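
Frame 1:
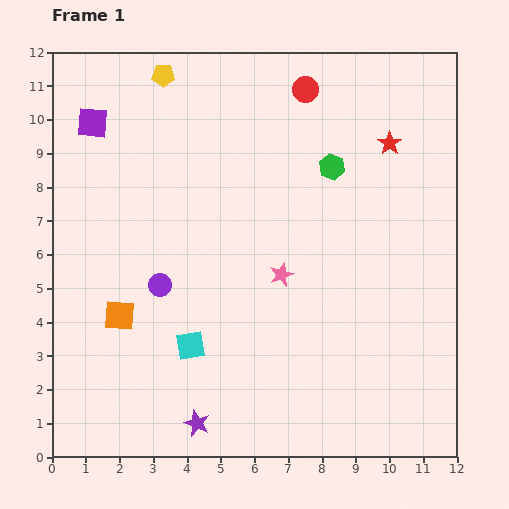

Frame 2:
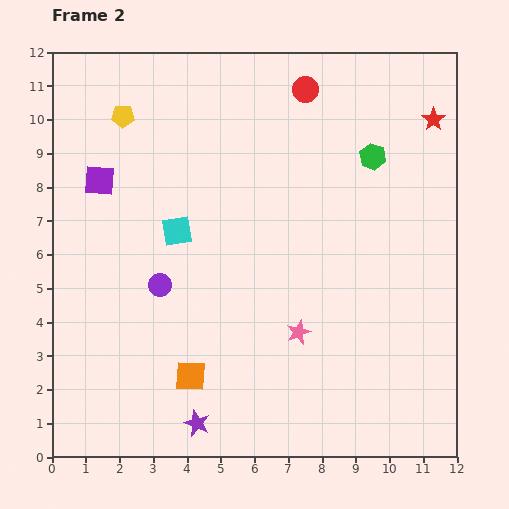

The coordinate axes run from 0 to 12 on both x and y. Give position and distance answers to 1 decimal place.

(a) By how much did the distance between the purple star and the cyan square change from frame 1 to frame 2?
+3.4

Distance in frame 1: 2.3. Distance in frame 2: 5.7.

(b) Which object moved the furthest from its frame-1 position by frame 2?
the cyan square

(moved 3.4; next 2.8)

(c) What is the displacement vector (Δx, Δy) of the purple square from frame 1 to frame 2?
(0.2, -1.7)

The purple square was at (1.2, 9.9) in frame 1 and (1.4, 8.2) in frame 2.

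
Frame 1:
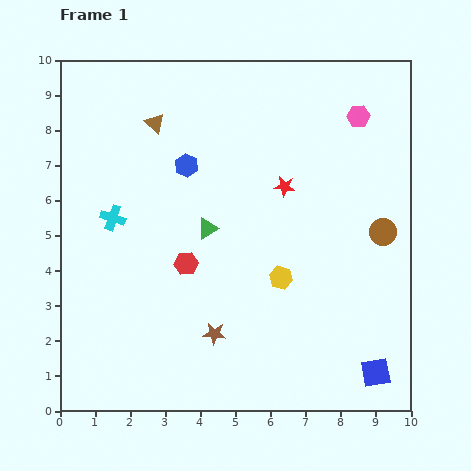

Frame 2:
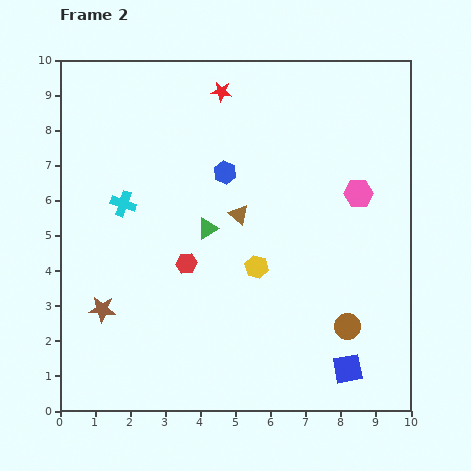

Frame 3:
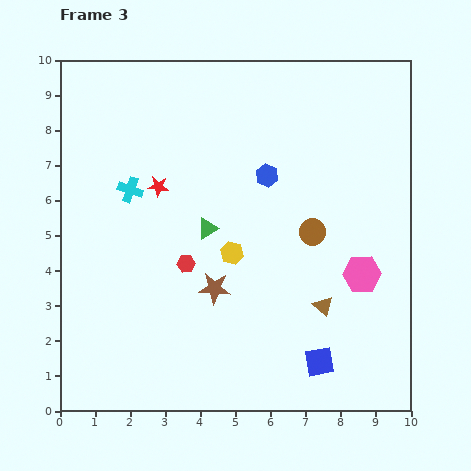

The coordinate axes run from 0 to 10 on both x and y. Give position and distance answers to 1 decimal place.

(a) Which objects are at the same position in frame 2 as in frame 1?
the red hexagon, the green triangle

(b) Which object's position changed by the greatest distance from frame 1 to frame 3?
the brown triangle

(moved 7.1; next 4.5)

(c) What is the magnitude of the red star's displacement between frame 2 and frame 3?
3.2

The red star moved from (4.6, 9.1) to (2.8, 6.4), a distance of √(1.8² + 2.7²) ≈ 3.2.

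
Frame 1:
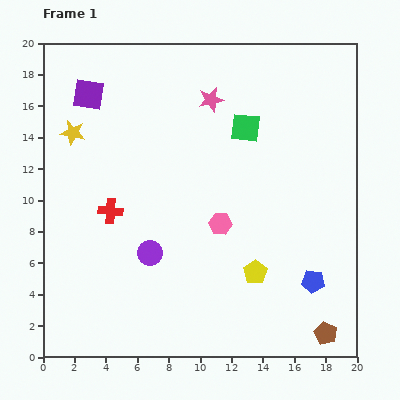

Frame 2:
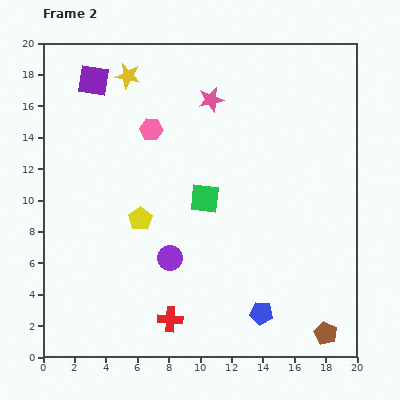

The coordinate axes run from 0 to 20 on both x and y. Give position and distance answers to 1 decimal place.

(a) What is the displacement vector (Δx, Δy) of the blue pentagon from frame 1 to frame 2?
(-3.3, -2.0)

The blue pentagon was at (17.2, 4.8) in frame 1 and (13.9, 2.8) in frame 2.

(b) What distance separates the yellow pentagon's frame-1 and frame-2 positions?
8.1

The yellow pentagon moved from (13.5, 5.4) to (6.2, 8.8), a distance of √(7.3² + 3.4²) ≈ 8.1.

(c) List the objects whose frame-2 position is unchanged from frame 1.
the pink star, the brown pentagon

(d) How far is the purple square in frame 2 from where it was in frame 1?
0.9

The purple square moved from (2.9, 16.7) to (3.2, 17.6), a distance of √(0.3² + 0.9²) ≈ 0.9.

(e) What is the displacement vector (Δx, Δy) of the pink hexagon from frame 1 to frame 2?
(-4.4, 6.0)

The pink hexagon was at (11.3, 8.5) in frame 1 and (6.9, 14.5) in frame 2.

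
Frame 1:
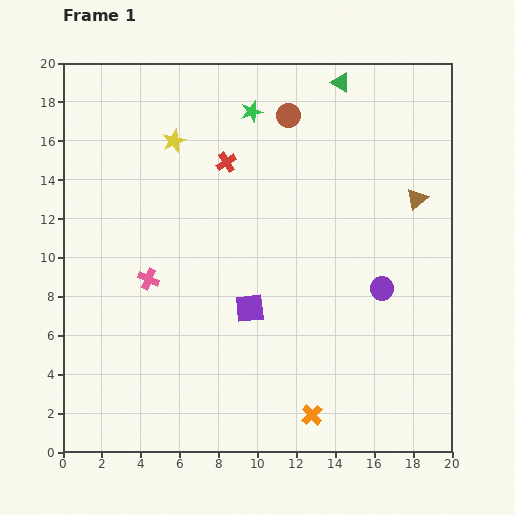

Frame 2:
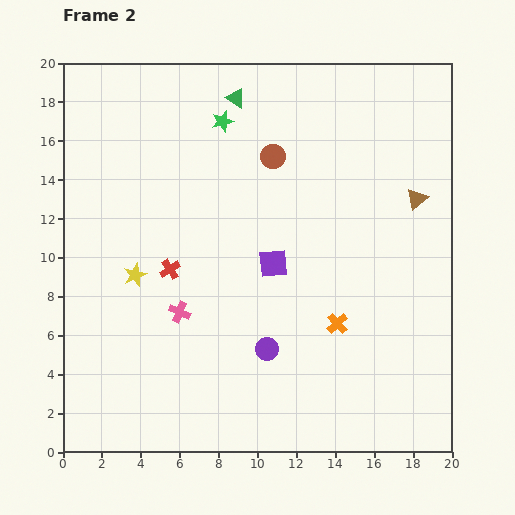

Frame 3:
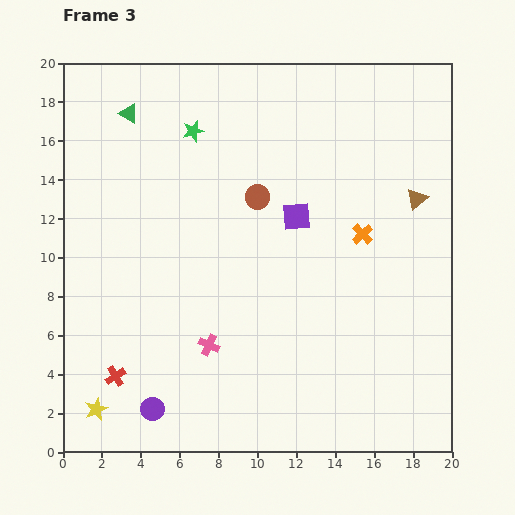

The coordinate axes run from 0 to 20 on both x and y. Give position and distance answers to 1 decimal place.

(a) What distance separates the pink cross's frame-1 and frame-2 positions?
2.3

The pink cross moved from (4.4, 8.9) to (6.0, 7.2), a distance of √(1.6² + 1.7²) ≈ 2.3.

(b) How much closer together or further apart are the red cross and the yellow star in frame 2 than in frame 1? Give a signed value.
-1.1

Distance in frame 1: 2.9. Distance in frame 2: 1.8.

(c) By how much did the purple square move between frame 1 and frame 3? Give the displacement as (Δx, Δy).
(2.4, 4.7)

The purple square was at (9.6, 7.4) in frame 1 and (12.0, 12.1) in frame 3.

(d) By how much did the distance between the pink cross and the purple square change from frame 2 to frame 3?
+2.6

Distance in frame 2: 5.4. Distance in frame 3: 8.0.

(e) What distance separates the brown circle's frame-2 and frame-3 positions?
2.2

The brown circle moved from (10.8, 15.2) to (10.0, 13.1), a distance of √(0.8² + 2.1²) ≈ 2.2.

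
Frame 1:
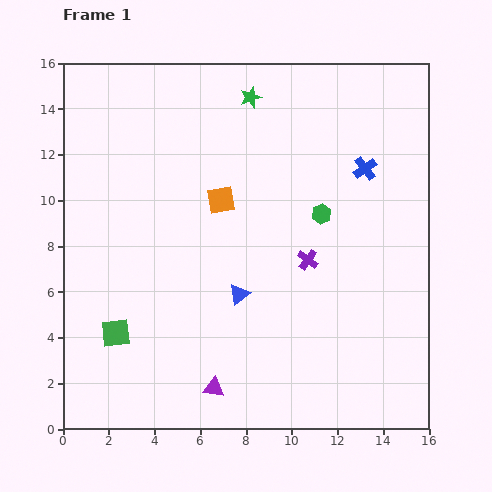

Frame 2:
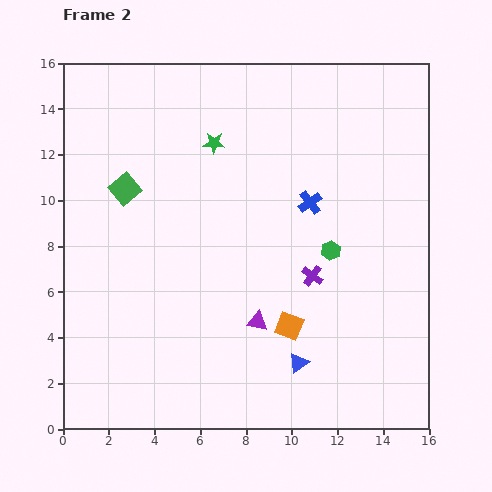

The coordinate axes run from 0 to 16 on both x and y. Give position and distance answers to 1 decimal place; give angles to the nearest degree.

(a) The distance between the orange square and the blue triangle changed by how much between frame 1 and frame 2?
-2.6

Distance in frame 1: 4.2. Distance in frame 2: 1.6.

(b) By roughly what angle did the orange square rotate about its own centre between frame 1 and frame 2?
32° clockwise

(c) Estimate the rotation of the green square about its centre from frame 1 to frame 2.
33° counter-clockwise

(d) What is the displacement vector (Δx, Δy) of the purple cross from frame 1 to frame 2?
(0.2, -0.7)

The purple cross was at (10.7, 7.4) in frame 1 and (10.9, 6.7) in frame 2.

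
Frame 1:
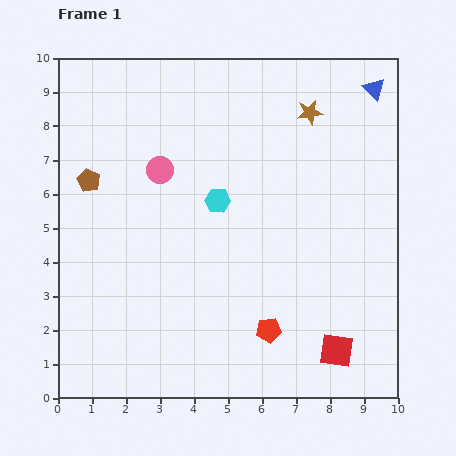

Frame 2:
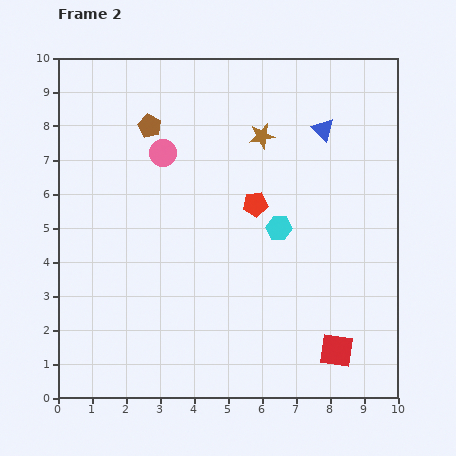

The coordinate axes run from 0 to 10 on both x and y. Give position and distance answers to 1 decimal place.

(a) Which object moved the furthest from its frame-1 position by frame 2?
the red pentagon

(moved 3.7; next 2.4)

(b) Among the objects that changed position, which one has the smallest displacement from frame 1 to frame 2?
the pink circle

(moved 0.5)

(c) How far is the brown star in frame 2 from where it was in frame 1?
1.6

The brown star moved from (7.4, 8.4) to (6.0, 7.7), a distance of √(1.4² + 0.7²) ≈ 1.6.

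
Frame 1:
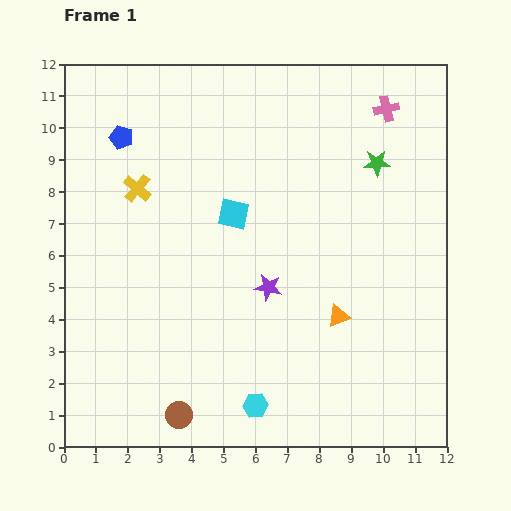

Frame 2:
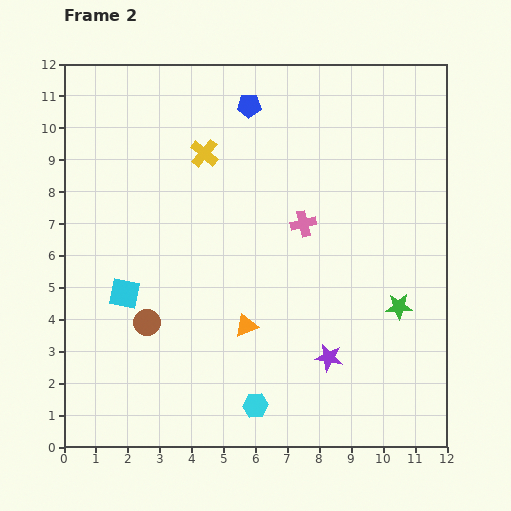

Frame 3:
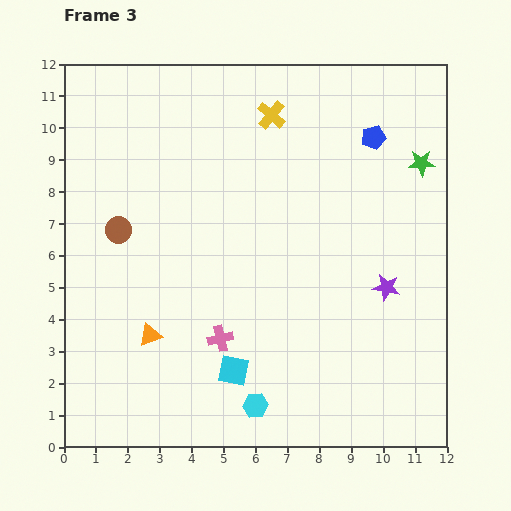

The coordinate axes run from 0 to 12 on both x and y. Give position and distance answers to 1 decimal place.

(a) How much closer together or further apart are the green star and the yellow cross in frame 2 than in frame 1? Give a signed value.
+0.3

Distance in frame 1: 7.5. Distance in frame 2: 7.8.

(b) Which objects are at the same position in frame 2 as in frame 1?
the cyan hexagon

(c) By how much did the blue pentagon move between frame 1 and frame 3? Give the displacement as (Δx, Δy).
(7.9, 0.0)

The blue pentagon was at (1.8, 9.7) in frame 1 and (9.7, 9.7) in frame 3.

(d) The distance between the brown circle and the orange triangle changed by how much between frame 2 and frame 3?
+0.3

Distance in frame 2: 3.1. Distance in frame 3: 3.4.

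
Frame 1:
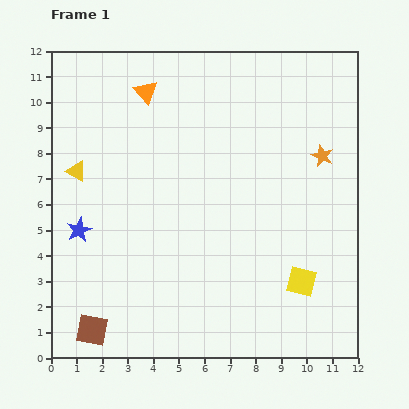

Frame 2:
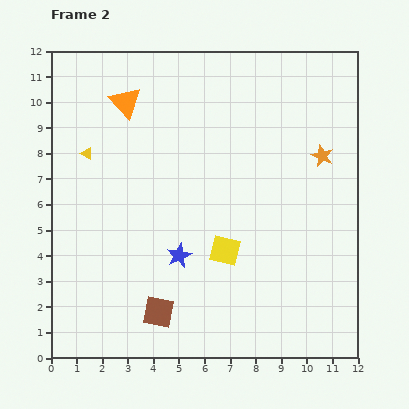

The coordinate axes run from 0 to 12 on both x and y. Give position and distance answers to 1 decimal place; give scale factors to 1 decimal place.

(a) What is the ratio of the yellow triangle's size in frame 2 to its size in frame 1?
0.6×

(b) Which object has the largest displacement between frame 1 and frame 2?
the blue star

(moved 4.0; next 3.2)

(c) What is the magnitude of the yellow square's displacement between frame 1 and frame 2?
3.2

The yellow square moved from (9.8, 3.0) to (6.8, 4.2), a distance of √(3.0² + 1.2²) ≈ 3.2.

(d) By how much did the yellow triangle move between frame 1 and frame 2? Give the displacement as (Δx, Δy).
(0.4, 0.7)

The yellow triangle was at (1.0, 7.3) in frame 1 and (1.4, 8.0) in frame 2.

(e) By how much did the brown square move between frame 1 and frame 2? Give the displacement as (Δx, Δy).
(2.6, 0.7)

The brown square was at (1.6, 1.1) in frame 1 and (4.2, 1.8) in frame 2.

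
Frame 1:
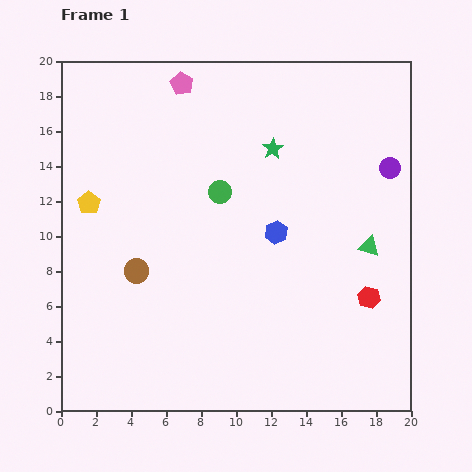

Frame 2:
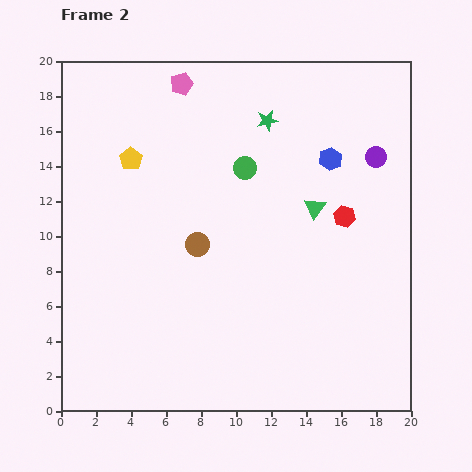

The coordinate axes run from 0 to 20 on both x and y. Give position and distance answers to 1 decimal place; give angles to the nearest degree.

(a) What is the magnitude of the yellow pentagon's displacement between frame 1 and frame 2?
3.5

The yellow pentagon moved from (1.6, 11.9) to (4.0, 14.4), a distance of √(2.4² + 2.5²) ≈ 3.5.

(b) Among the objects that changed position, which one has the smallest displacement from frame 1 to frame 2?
the purple circle

(moved 1.0)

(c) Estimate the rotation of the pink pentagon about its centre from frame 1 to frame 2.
24° clockwise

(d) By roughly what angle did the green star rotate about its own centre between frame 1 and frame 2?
20° clockwise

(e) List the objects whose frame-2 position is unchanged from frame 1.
the pink pentagon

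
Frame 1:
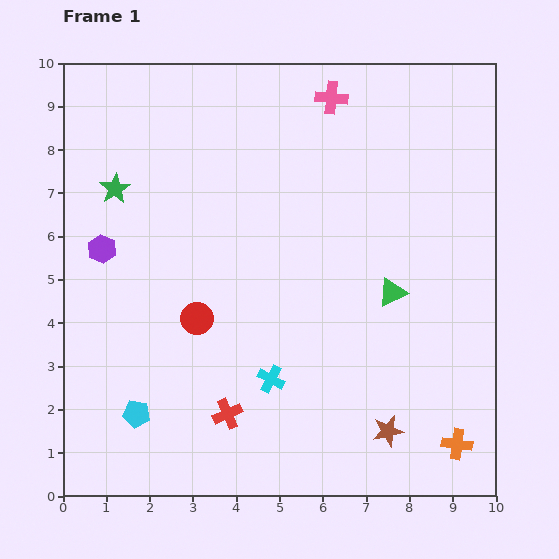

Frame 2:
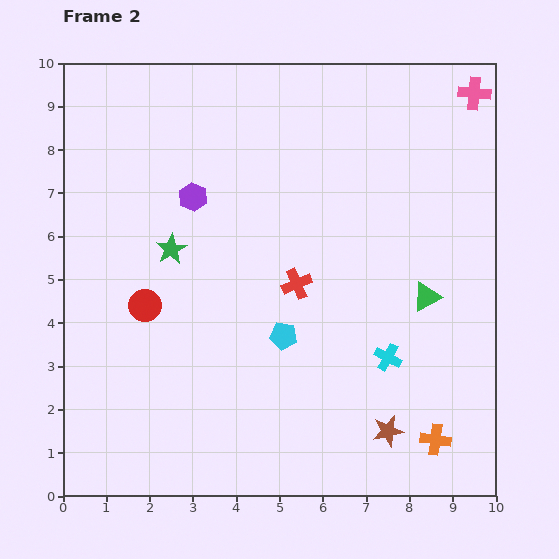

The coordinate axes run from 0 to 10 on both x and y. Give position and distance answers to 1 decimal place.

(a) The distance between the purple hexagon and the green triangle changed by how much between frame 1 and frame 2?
-0.9

Distance in frame 1: 6.8. Distance in frame 2: 5.9.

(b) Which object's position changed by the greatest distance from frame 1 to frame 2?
the cyan pentagon

(moved 3.8; next 3.4)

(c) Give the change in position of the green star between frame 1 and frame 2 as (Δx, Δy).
(1.3, -1.4)

The green star was at (1.2, 7.1) in frame 1 and (2.5, 5.7) in frame 2.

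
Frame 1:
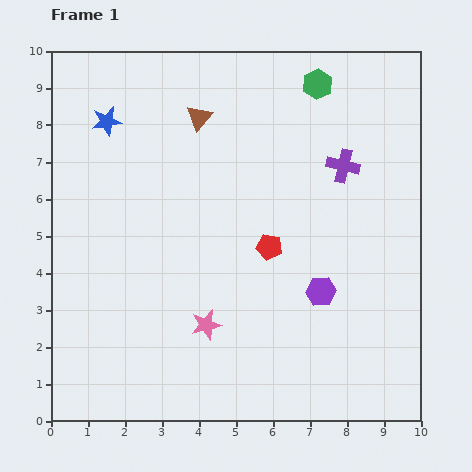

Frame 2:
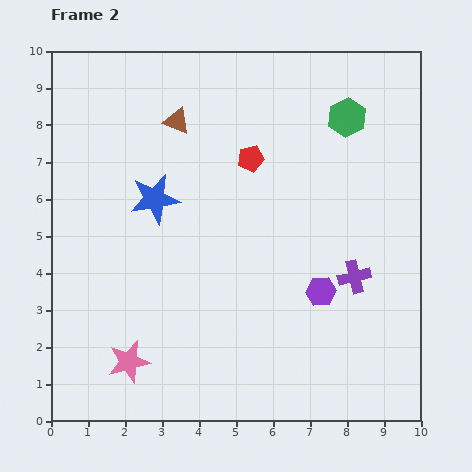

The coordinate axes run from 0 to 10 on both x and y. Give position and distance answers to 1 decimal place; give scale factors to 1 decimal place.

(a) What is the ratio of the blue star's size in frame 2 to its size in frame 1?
1.7×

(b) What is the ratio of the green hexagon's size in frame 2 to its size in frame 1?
1.3×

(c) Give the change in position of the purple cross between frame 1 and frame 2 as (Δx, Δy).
(0.3, -3.0)

The purple cross was at (7.9, 6.9) in frame 1 and (8.2, 3.9) in frame 2.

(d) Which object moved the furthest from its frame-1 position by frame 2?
the purple cross

(moved 3.0; next 2.5)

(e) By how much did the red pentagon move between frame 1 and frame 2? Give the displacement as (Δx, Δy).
(-0.5, 2.4)

The red pentagon was at (5.9, 4.7) in frame 1 and (5.4, 7.1) in frame 2.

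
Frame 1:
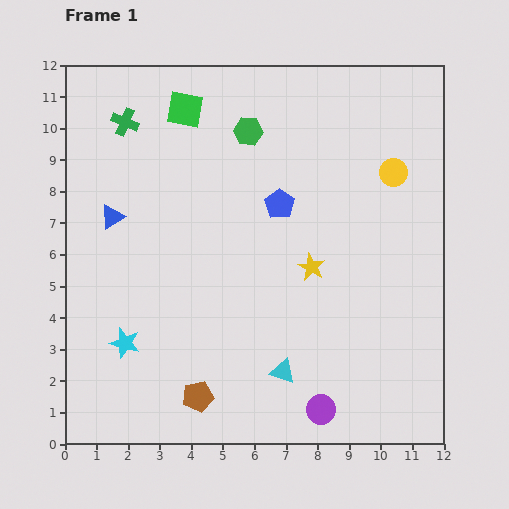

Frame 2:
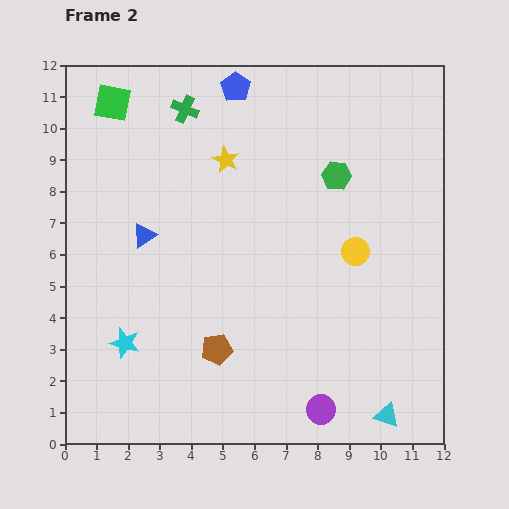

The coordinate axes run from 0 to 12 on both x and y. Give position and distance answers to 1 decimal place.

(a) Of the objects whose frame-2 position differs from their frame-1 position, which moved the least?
the blue triangle

(moved 1.2)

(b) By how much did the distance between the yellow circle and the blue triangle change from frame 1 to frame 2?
-2.3

Distance in frame 1: 9.0. Distance in frame 2: 6.7.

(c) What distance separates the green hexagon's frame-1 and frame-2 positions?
3.1

The green hexagon moved from (5.8, 9.9) to (8.6, 8.5), a distance of √(2.8² + 1.4²) ≈ 3.1.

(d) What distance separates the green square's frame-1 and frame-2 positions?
2.3

The green square moved from (3.8, 10.6) to (1.5, 10.8), a distance of √(2.3² + 0.2²) ≈ 2.3.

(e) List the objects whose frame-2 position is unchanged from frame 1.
the purple circle, the cyan star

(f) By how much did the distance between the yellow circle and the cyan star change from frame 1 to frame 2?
-2.2

Distance in frame 1: 10.1. Distance in frame 2: 7.9.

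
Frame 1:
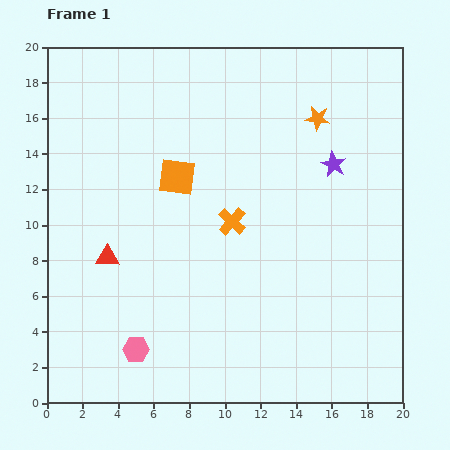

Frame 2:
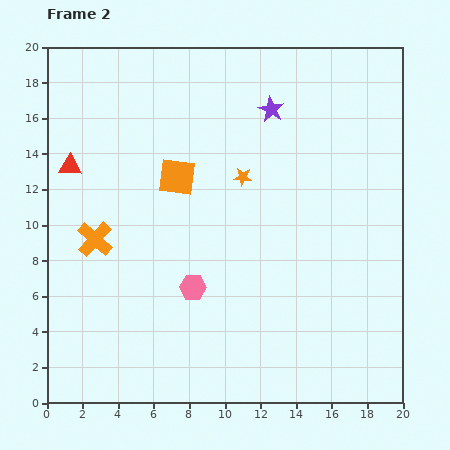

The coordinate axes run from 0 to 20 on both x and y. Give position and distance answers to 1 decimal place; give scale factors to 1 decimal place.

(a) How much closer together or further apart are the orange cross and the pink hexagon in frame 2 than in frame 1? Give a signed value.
-2.9

Distance in frame 1: 9.0. Distance in frame 2: 6.1.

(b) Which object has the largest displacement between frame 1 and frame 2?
the orange cross

(moved 7.8; next 5.5)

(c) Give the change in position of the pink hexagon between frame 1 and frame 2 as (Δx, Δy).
(3.2, 3.5)

The pink hexagon was at (5.0, 3.0) in frame 1 and (8.2, 6.5) in frame 2.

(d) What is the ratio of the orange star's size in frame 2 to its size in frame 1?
0.8×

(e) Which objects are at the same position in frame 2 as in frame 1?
the orange square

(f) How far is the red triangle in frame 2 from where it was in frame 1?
5.5

The red triangle moved from (3.4, 8.2) to (1.3, 13.3), a distance of √(2.1² + 5.1²) ≈ 5.5.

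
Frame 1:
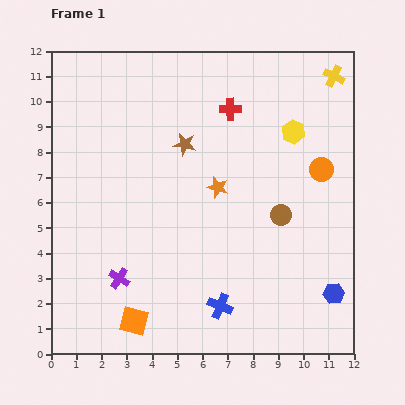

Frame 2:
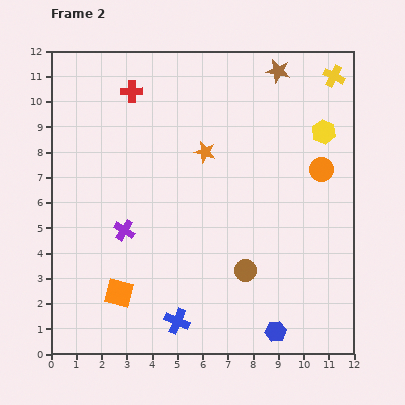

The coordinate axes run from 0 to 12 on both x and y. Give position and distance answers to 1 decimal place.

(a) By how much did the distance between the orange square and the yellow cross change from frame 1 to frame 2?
-0.4

Distance in frame 1: 12.5. Distance in frame 2: 12.1.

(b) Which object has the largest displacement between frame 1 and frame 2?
the brown star

(moved 4.7; next 4.0)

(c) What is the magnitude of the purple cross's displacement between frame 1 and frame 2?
1.9

The purple cross moved from (2.7, 3.0) to (2.9, 4.9), a distance of √(0.2² + 1.9²) ≈ 1.9.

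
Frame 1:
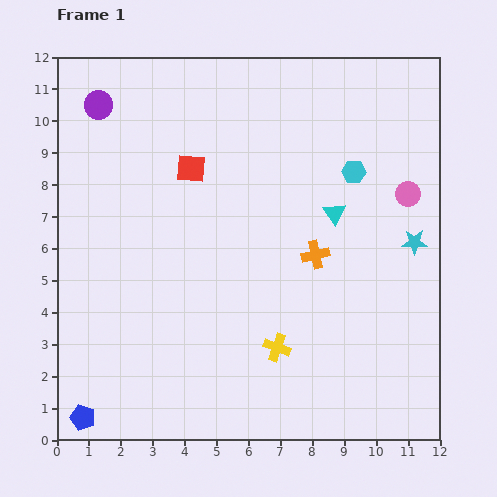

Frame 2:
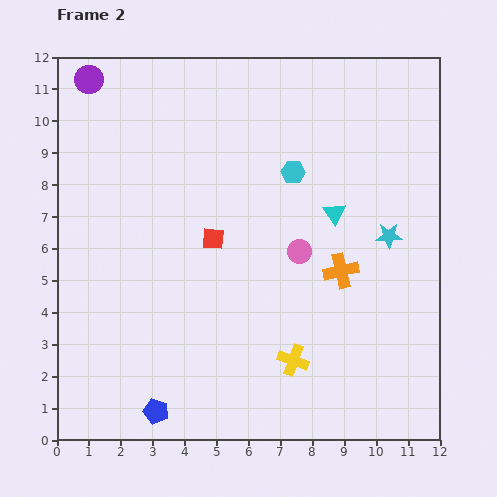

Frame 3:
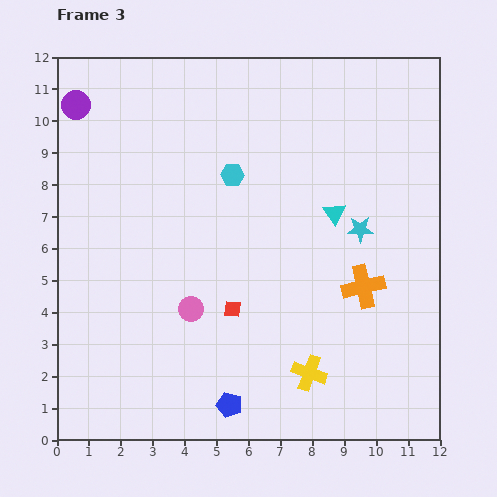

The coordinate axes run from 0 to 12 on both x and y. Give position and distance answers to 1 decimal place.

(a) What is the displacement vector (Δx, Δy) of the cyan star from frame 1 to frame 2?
(-0.8, 0.2)

The cyan star was at (11.2, 6.2) in frame 1 and (10.4, 6.4) in frame 2.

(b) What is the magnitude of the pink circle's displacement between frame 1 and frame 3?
7.7

The pink circle moved from (11.0, 7.7) to (4.2, 4.1), a distance of √(6.8² + 3.6²) ≈ 7.7.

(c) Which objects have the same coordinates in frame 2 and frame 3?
the cyan triangle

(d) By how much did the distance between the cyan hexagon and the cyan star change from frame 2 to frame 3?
+0.7

Distance in frame 2: 3.6. Distance in frame 3: 4.3.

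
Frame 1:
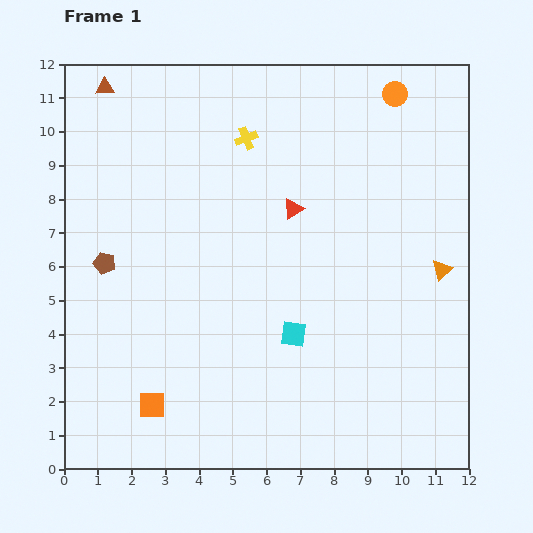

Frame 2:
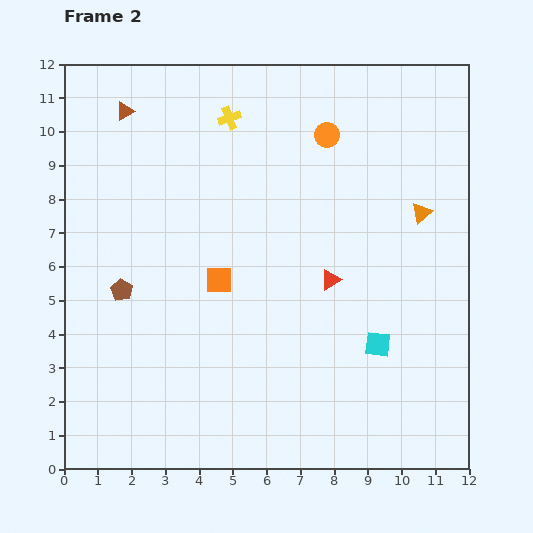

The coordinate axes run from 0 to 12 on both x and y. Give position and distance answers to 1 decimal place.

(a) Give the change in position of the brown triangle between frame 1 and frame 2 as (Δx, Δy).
(0.6, -0.7)

The brown triangle was at (1.2, 11.3) in frame 1 and (1.8, 10.6) in frame 2.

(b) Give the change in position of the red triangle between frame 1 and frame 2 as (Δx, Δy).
(1.1, -2.1)

The red triangle was at (6.8, 7.7) in frame 1 and (7.9, 5.6) in frame 2.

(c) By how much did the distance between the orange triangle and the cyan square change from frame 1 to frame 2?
-0.7

Distance in frame 1: 4.8. Distance in frame 2: 4.1.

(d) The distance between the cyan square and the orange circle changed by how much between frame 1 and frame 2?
-1.3

Distance in frame 1: 7.7. Distance in frame 2: 6.4.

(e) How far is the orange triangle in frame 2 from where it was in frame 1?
1.8

The orange triangle moved from (11.2, 5.9) to (10.6, 7.6), a distance of √(0.6² + 1.7²) ≈ 1.8.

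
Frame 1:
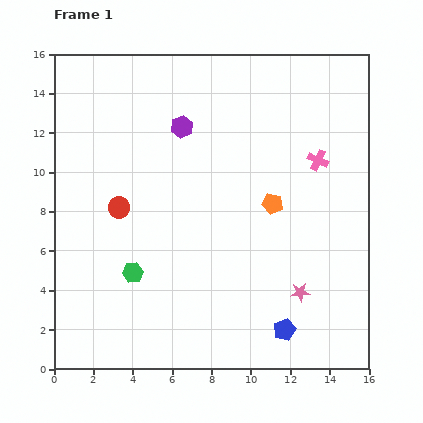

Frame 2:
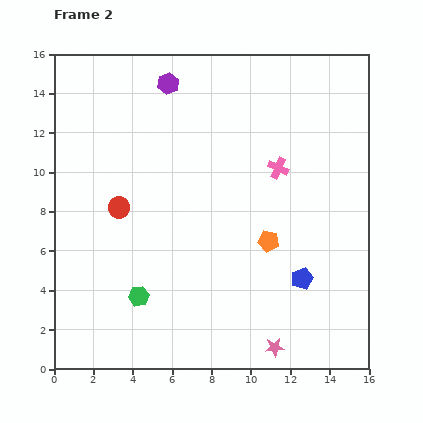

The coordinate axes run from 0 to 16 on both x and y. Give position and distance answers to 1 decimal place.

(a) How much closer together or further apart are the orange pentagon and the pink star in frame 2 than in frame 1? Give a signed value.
+0.7

Distance in frame 1: 4.7. Distance in frame 2: 5.4.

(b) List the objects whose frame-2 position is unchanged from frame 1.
the red circle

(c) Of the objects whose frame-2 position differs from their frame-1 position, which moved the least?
the green hexagon

(moved 1.2)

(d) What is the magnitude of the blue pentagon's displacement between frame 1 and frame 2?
2.8

The blue pentagon moved from (11.7, 2.0) to (12.6, 4.6), a distance of √(0.9² + 2.6²) ≈ 2.8.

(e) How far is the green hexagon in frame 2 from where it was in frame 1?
1.2

The green hexagon moved from (4.0, 4.9) to (4.3, 3.7), a distance of √(0.3² + 1.2²) ≈ 1.2.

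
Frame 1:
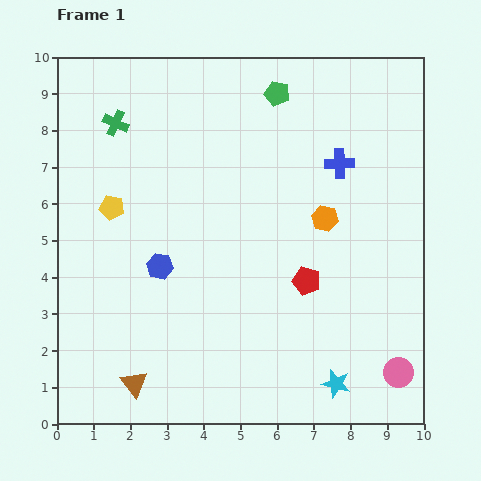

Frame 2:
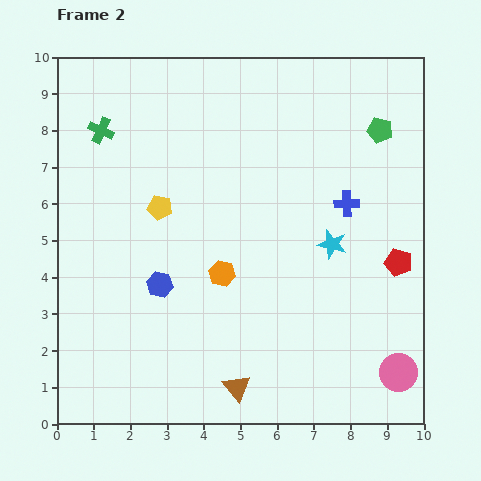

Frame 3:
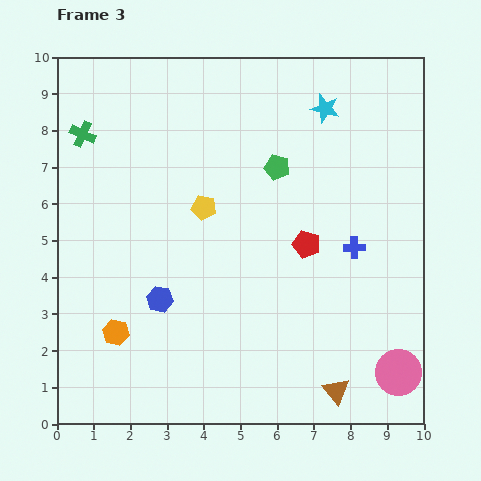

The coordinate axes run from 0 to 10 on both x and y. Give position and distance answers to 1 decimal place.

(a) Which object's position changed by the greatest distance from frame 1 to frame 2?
the cyan star

(moved 3.8; next 3.2)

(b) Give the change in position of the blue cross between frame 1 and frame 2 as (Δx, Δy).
(0.2, -1.1)

The blue cross was at (7.7, 7.1) in frame 1 and (7.9, 6.0) in frame 2.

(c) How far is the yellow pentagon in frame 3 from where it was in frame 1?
2.5

The yellow pentagon moved from (1.5, 5.9) to (4.0, 5.9), a distance of √(2.5² + 0.0²) ≈ 2.5.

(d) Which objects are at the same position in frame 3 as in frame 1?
the pink circle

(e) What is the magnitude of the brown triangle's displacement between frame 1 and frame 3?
5.5

The brown triangle moved from (2.1, 1.1) to (7.6, 0.9), a distance of √(5.5² + 0.2²) ≈ 5.5.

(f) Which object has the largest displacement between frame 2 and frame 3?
the cyan star

(moved 3.7; next 3.3)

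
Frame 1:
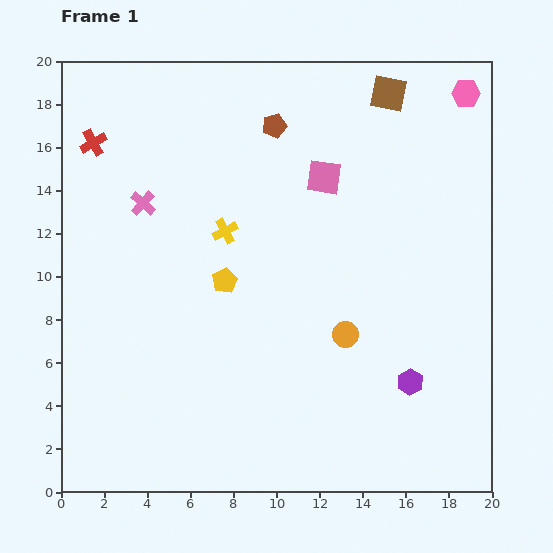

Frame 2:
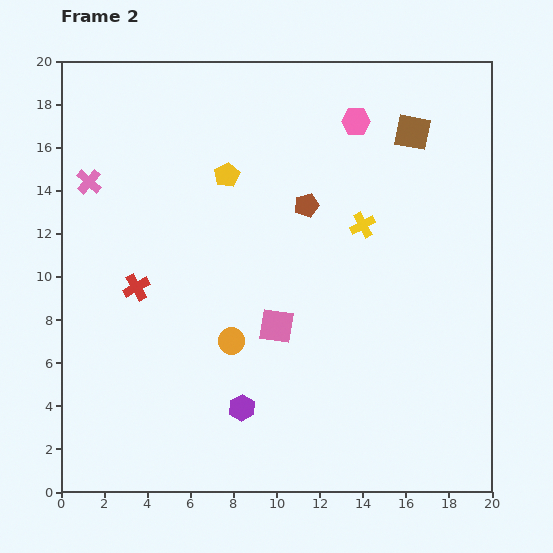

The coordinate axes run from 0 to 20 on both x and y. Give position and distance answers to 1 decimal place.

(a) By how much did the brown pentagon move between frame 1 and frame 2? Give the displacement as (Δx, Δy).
(1.5, -3.7)

The brown pentagon was at (9.9, 17.0) in frame 1 and (11.4, 13.3) in frame 2.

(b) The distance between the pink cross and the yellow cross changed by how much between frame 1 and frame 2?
+8.9

Distance in frame 1: 4.0. Distance in frame 2: 12.9.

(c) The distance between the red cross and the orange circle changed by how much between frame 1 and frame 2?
-9.6

Distance in frame 1: 14.7. Distance in frame 2: 5.1.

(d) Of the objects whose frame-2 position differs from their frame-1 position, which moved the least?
the brown square

(moved 2.1)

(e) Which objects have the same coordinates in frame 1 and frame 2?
none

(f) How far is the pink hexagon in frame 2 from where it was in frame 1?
5.3

The pink hexagon moved from (18.8, 18.5) to (13.7, 17.2), a distance of √(5.1² + 1.3²) ≈ 5.3.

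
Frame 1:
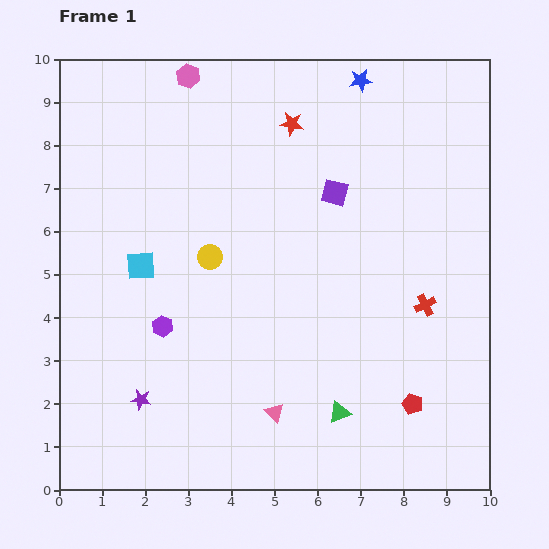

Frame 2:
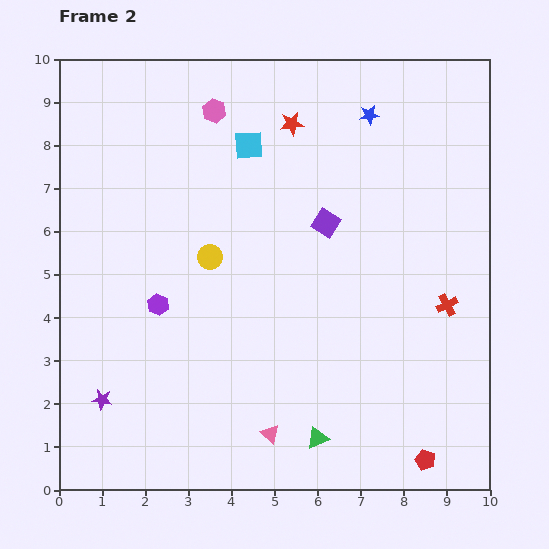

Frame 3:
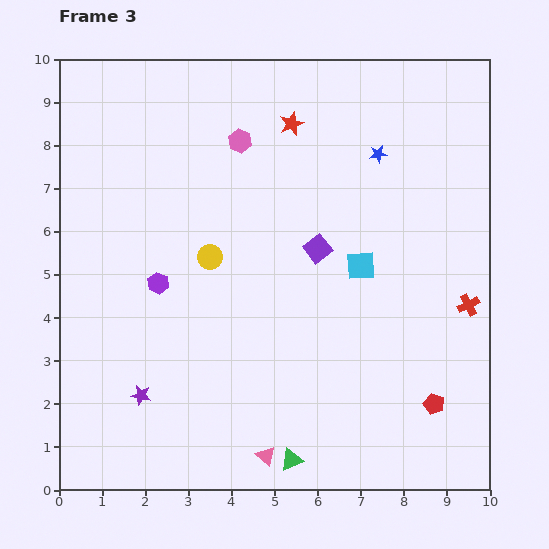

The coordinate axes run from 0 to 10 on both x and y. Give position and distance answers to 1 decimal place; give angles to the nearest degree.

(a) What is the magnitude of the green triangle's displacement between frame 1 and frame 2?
0.8

The green triangle moved from (6.5, 1.8) to (6.0, 1.2), a distance of √(0.5² + 0.6²) ≈ 0.8.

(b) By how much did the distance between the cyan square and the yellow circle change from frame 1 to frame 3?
+1.9

Distance in frame 1: 1.6. Distance in frame 3: 3.5.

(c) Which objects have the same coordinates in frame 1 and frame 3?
the yellow circle, the red star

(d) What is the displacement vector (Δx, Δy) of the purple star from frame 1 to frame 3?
(0.0, 0.1)

The purple star was at (1.9, 2.1) in frame 1 and (1.9, 2.2) in frame 3.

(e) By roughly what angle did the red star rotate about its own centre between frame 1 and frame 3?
31° counter-clockwise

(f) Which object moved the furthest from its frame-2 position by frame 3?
the cyan square

(moved 3.8; next 1.3)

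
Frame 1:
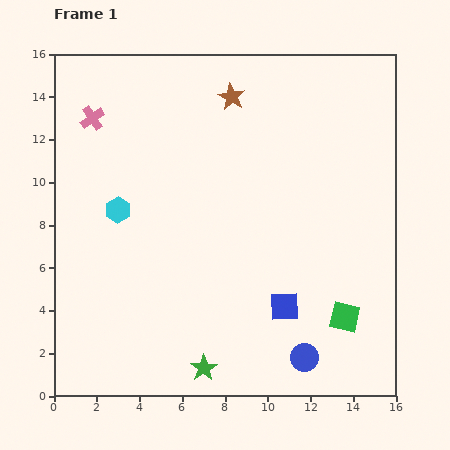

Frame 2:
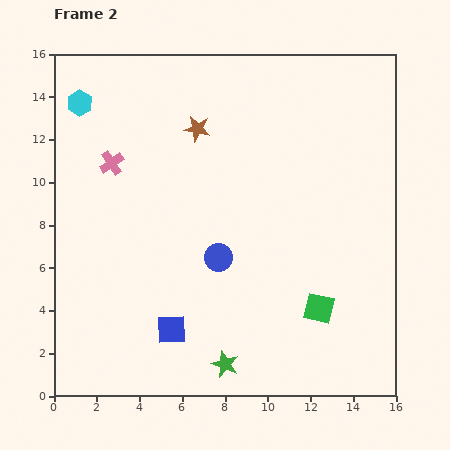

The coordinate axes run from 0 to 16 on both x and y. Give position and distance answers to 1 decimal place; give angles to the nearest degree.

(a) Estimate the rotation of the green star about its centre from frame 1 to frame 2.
16° counter-clockwise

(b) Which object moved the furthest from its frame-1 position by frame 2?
the blue circle

(moved 6.2; next 5.4)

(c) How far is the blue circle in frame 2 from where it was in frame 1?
6.2

The blue circle moved from (11.7, 1.8) to (7.7, 6.5), a distance of √(4.0² + 4.7²) ≈ 6.2.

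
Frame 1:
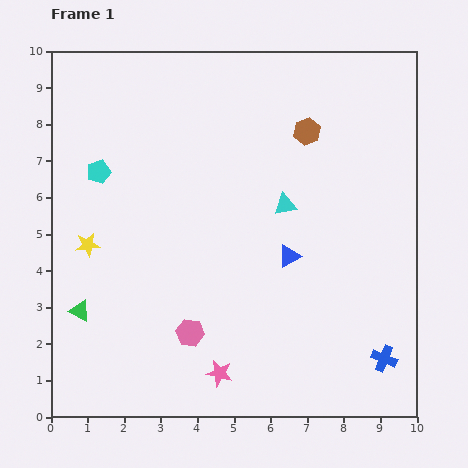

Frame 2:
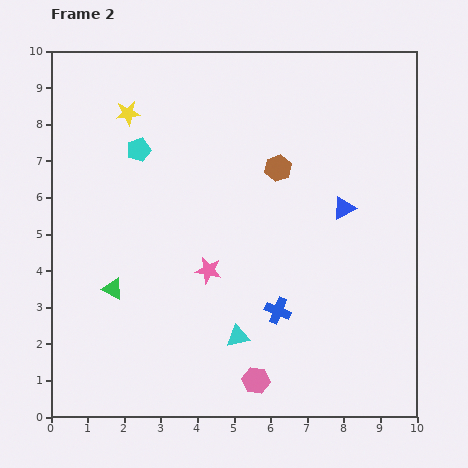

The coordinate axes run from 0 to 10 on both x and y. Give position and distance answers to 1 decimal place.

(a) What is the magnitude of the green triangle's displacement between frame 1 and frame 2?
1.1

The green triangle moved from (0.8, 2.9) to (1.7, 3.5), a distance of √(0.9² + 0.6²) ≈ 1.1.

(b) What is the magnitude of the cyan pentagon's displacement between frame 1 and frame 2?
1.3

The cyan pentagon moved from (1.3, 6.7) to (2.4, 7.3), a distance of √(1.1² + 0.6²) ≈ 1.3.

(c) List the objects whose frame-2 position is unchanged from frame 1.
none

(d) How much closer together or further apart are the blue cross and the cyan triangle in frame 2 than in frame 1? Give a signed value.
-3.7

Distance in frame 1: 5.0. Distance in frame 2: 1.3.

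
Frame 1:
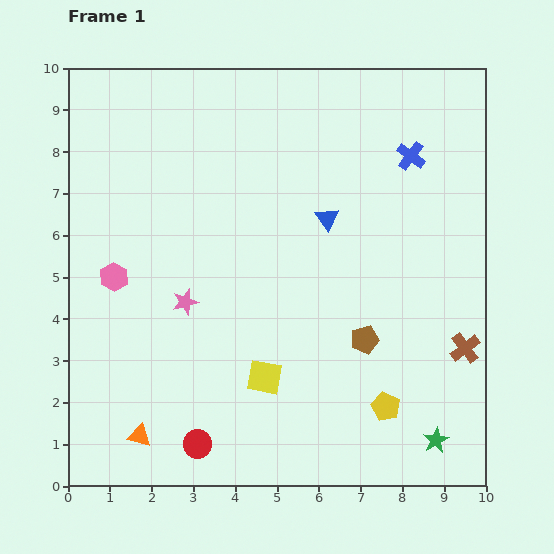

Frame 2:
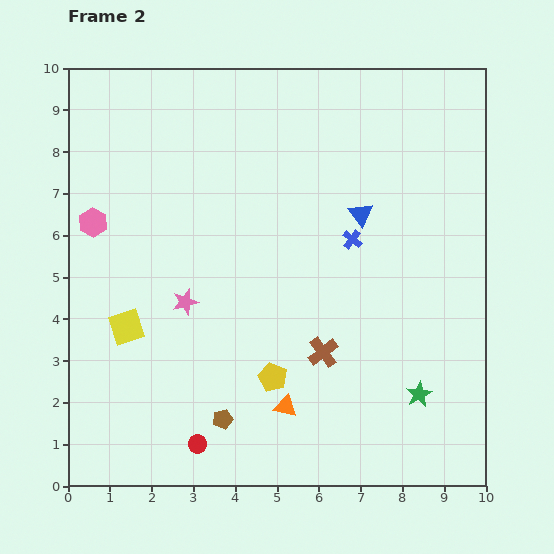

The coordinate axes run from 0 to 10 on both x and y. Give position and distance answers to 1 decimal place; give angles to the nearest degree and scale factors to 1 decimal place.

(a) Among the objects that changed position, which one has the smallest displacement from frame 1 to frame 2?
the blue triangle

(moved 0.8)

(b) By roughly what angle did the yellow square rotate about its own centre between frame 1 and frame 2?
28° counter-clockwise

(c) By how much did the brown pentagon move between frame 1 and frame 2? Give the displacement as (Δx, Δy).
(-3.4, -1.9)

The brown pentagon was at (7.1, 3.5) in frame 1 and (3.7, 1.6) in frame 2.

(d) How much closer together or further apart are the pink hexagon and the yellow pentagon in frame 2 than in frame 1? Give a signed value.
-1.5

Distance in frame 1: 7.2. Distance in frame 2: 5.7.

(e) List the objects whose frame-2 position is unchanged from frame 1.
the red circle, the pink star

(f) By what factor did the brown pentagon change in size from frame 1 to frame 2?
0.7×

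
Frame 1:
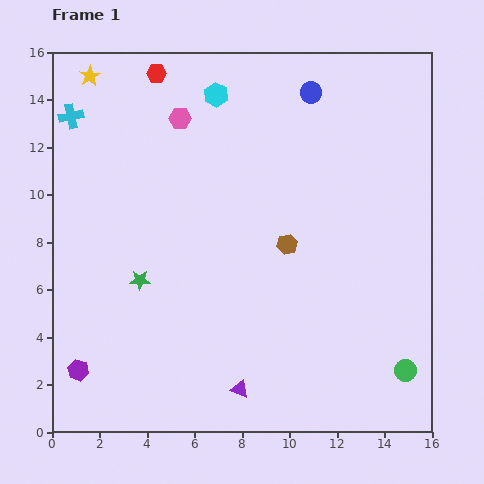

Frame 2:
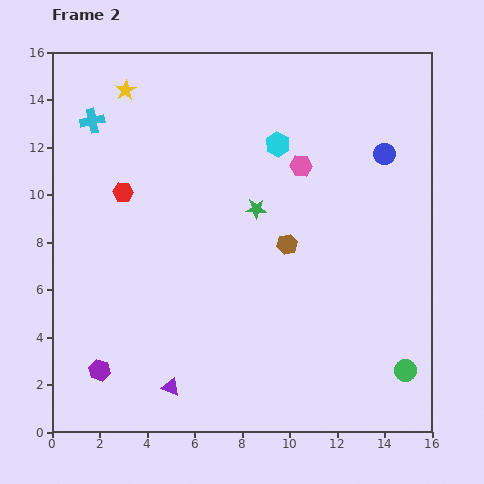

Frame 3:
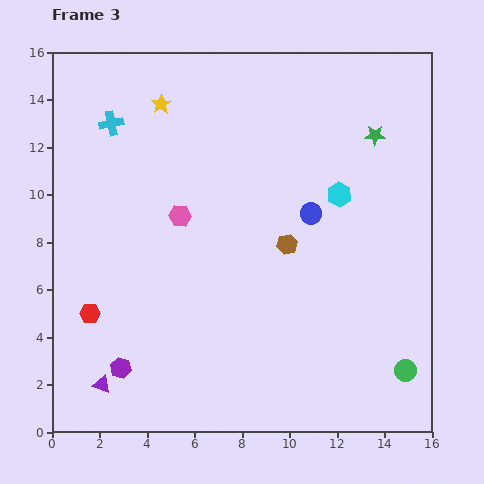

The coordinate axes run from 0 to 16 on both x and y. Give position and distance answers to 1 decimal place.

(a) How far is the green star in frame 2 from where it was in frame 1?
5.7

The green star moved from (3.7, 6.4) to (8.6, 9.4), a distance of √(4.9² + 3.0²) ≈ 5.7.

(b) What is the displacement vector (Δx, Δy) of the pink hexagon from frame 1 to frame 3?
(0.0, -4.1)

The pink hexagon was at (5.4, 13.2) in frame 1 and (5.4, 9.1) in frame 3.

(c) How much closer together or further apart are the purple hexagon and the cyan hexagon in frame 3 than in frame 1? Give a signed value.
-1.3

Distance in frame 1: 13.0. Distance in frame 3: 11.7.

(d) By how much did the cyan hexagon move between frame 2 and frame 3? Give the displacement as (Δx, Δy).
(2.6, -2.1)

The cyan hexagon was at (9.5, 12.1) in frame 2 and (12.1, 10.0) in frame 3.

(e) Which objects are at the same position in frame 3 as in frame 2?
the brown hexagon, the green circle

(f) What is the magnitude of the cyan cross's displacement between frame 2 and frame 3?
0.8

The cyan cross moved from (1.7, 13.1) to (2.5, 13.0), a distance of √(0.8² + 0.1²) ≈ 0.8.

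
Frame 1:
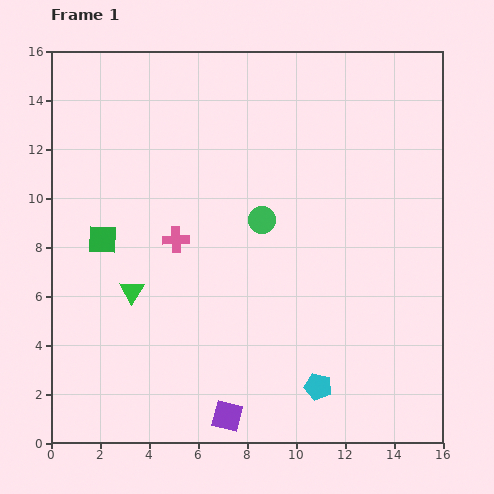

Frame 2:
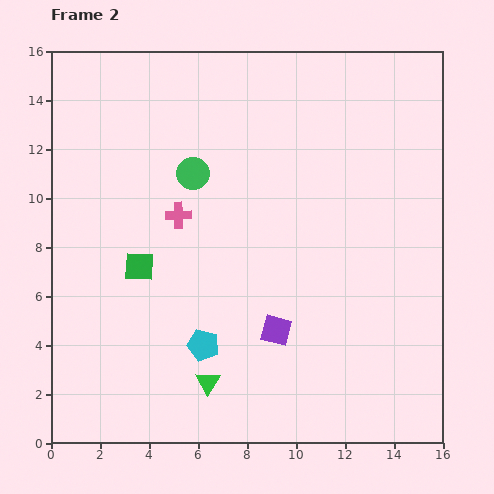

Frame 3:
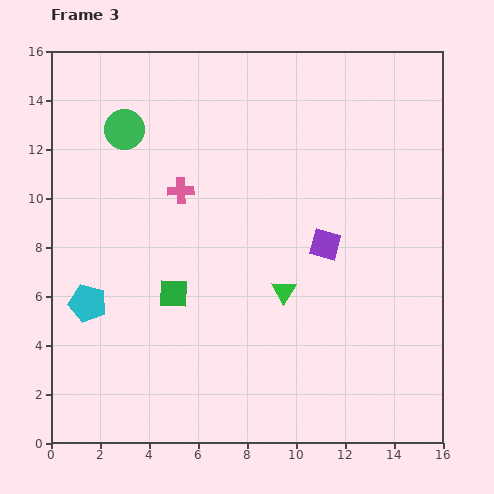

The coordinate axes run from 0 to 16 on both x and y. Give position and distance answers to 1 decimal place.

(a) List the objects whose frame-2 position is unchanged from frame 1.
none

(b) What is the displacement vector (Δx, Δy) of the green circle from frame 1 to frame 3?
(-5.6, 3.7)

The green circle was at (8.6, 9.1) in frame 1 and (3.0, 12.8) in frame 3.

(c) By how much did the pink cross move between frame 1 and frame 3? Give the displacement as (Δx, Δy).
(0.2, 2.0)

The pink cross was at (5.1, 8.3) in frame 1 and (5.3, 10.3) in frame 3.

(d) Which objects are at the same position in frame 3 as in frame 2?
none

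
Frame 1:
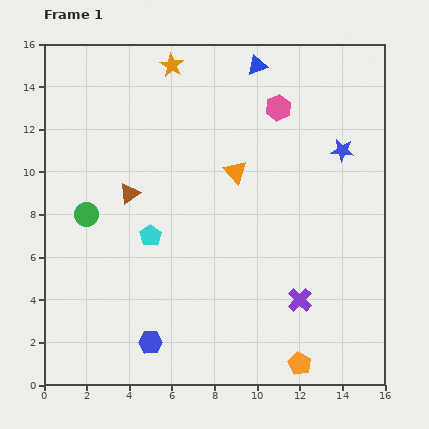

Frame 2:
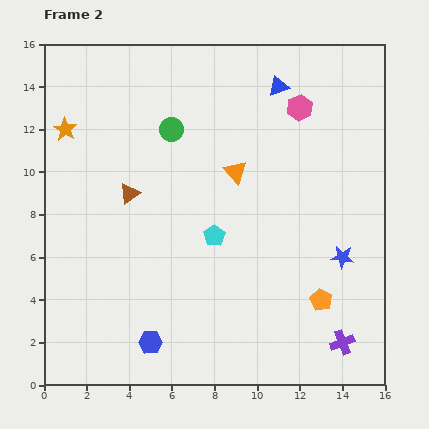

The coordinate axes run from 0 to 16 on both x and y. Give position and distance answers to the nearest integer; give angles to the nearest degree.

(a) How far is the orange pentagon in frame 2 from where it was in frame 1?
3

The orange pentagon moved from (12, 1) to (13, 4), a distance of √(1² + 3²) ≈ 3.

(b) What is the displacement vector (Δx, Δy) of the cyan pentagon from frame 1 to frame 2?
(3, 0)

The cyan pentagon was at (5, 7) in frame 1 and (8, 7) in frame 2.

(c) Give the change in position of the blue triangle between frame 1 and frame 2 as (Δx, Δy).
(1, -1)

The blue triangle was at (10, 15) in frame 1 and (11, 14) in frame 2.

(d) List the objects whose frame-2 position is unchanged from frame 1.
the brown triangle, the orange triangle, the blue hexagon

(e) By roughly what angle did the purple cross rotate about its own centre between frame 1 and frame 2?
25° clockwise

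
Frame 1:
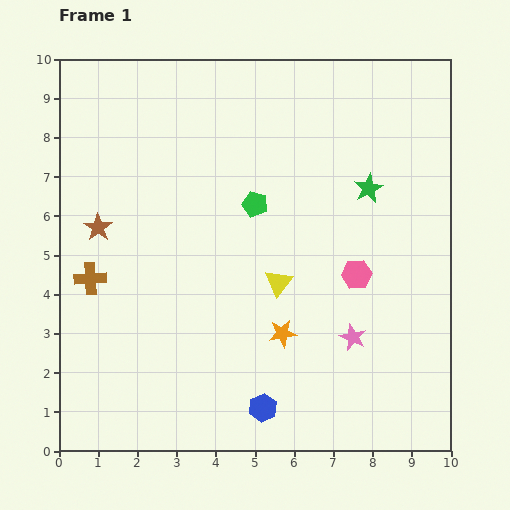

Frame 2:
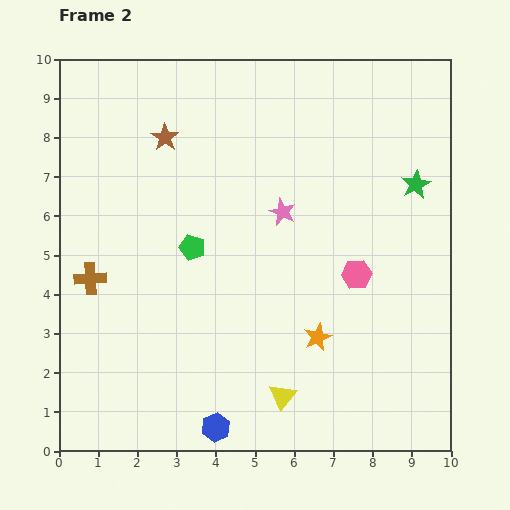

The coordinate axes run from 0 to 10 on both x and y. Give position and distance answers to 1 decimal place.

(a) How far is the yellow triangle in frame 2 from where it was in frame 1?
2.9

The yellow triangle moved from (5.6, 4.3) to (5.7, 1.4), a distance of √(0.1² + 2.9²) ≈ 2.9.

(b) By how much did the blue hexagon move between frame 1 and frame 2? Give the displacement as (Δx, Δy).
(-1.2, -0.5)

The blue hexagon was at (5.2, 1.1) in frame 1 and (4.0, 0.6) in frame 2.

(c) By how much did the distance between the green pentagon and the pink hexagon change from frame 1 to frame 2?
+1.1

Distance in frame 1: 3.2. Distance in frame 2: 4.3.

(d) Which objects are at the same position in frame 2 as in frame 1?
the pink hexagon, the brown cross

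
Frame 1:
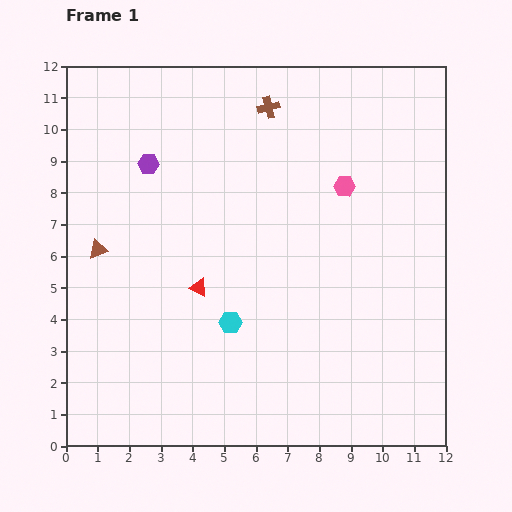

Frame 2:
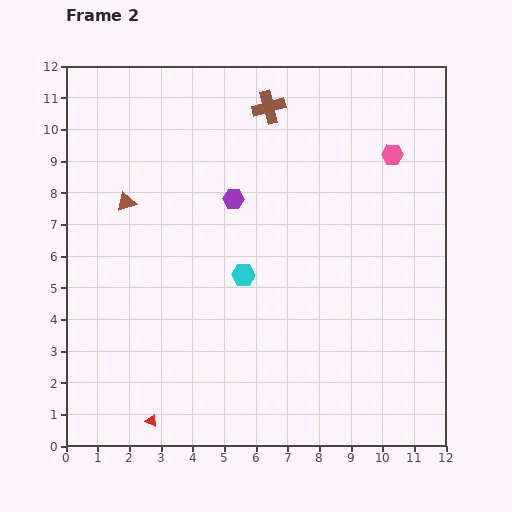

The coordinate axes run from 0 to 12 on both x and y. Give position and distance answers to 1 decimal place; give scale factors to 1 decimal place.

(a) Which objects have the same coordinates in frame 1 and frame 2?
the brown cross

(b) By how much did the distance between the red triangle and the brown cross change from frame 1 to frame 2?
+4.5

Distance in frame 1: 6.1. Distance in frame 2: 10.6.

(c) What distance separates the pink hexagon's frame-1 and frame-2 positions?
1.8

The pink hexagon moved from (8.8, 8.2) to (10.3, 9.2), a distance of √(1.5² + 1.0²) ≈ 1.8.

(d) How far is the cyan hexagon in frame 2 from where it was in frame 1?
1.6

The cyan hexagon moved from (5.2, 3.9) to (5.6, 5.4), a distance of √(0.4² + 1.5²) ≈ 1.6.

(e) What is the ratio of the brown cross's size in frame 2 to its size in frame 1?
1.5×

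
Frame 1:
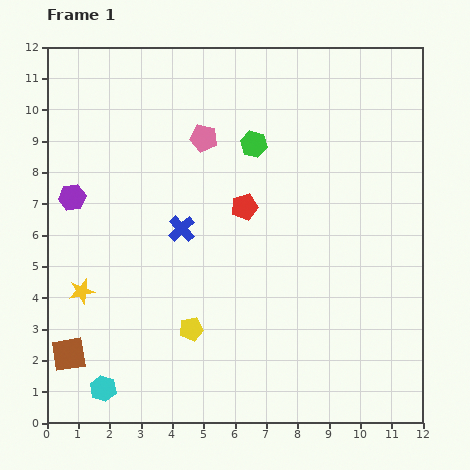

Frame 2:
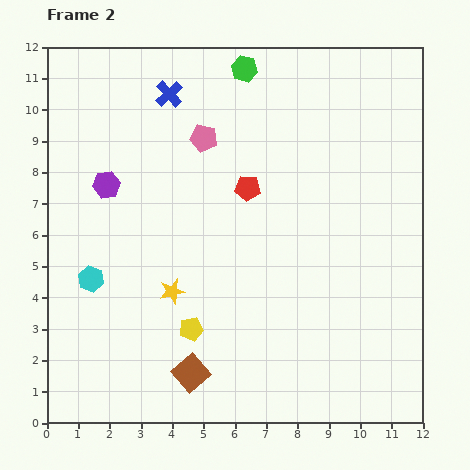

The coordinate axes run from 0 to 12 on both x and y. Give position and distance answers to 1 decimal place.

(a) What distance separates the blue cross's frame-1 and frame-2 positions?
4.3

The blue cross moved from (4.3, 6.2) to (3.9, 10.5), a distance of √(0.4² + 4.3²) ≈ 4.3.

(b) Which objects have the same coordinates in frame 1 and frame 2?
the yellow pentagon, the pink pentagon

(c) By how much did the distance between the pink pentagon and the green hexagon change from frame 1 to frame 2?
+1.0

Distance in frame 1: 1.6. Distance in frame 2: 2.6.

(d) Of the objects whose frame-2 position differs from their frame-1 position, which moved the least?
the red pentagon

(moved 0.6)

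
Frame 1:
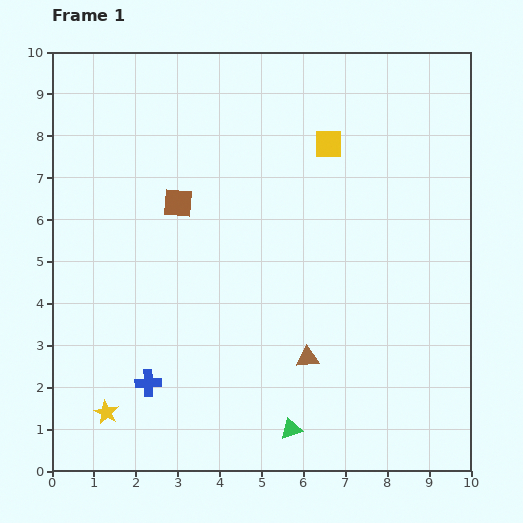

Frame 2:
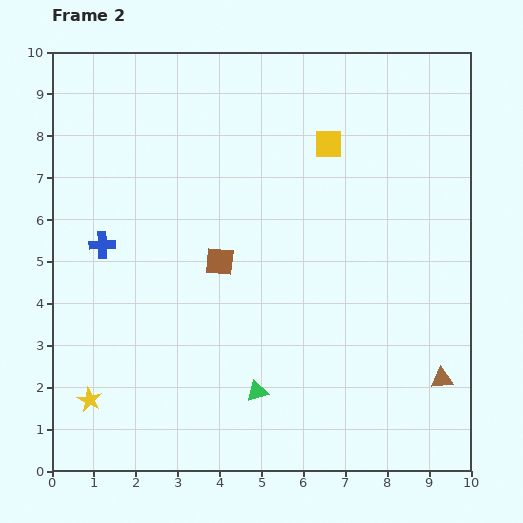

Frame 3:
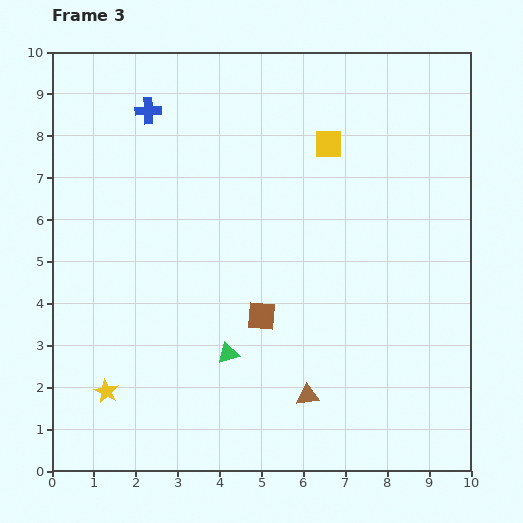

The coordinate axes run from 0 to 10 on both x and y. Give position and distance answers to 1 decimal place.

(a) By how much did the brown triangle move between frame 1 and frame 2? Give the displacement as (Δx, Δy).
(3.2, -0.5)

The brown triangle was at (6.1, 2.7) in frame 1 and (9.3, 2.2) in frame 2.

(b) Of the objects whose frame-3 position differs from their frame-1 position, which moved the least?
the yellow star

(moved 0.5)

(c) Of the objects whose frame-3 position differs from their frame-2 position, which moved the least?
the yellow star

(moved 0.4)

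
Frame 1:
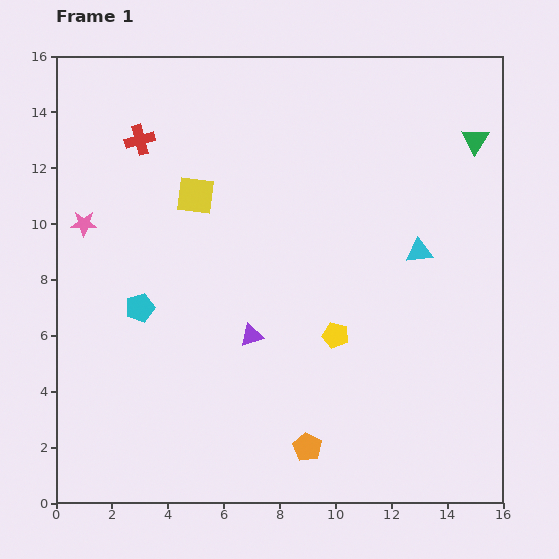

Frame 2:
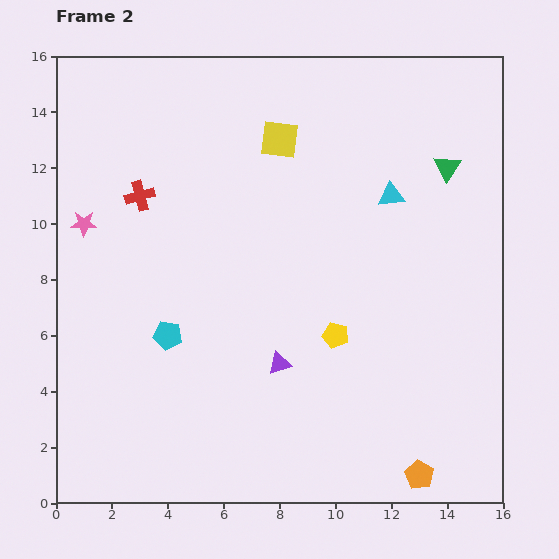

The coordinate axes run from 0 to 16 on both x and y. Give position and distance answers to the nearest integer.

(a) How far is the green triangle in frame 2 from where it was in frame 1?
1

The green triangle moved from (15, 13) to (14, 12), a distance of √(1² + 1²) ≈ 1.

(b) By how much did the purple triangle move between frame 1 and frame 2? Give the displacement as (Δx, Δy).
(1, -1)

The purple triangle was at (7, 6) in frame 1 and (8, 5) in frame 2.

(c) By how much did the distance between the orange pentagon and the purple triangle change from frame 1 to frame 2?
+2

Distance in frame 1: 4. Distance in frame 2: 6.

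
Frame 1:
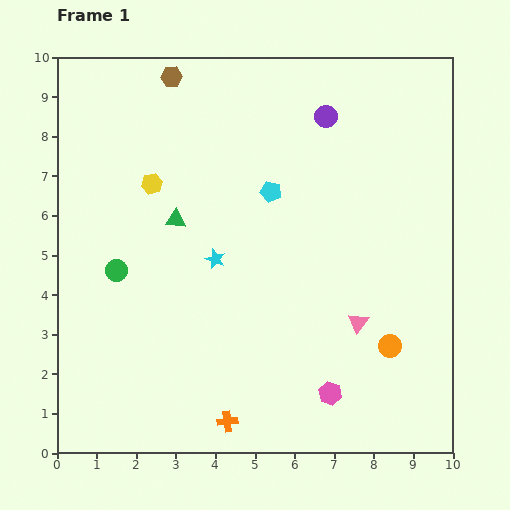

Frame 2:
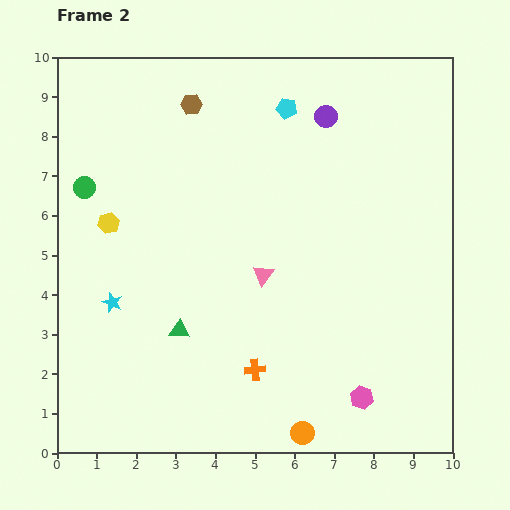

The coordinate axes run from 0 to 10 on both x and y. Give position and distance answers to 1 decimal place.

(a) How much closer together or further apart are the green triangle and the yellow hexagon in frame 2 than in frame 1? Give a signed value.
+2.1

Distance in frame 1: 1.1. Distance in frame 2: 3.2.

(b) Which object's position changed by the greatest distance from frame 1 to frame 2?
the orange circle

(moved 3.1; next 2.8)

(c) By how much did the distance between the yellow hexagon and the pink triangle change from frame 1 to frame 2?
-2.2

Distance in frame 1: 6.3. Distance in frame 2: 4.1.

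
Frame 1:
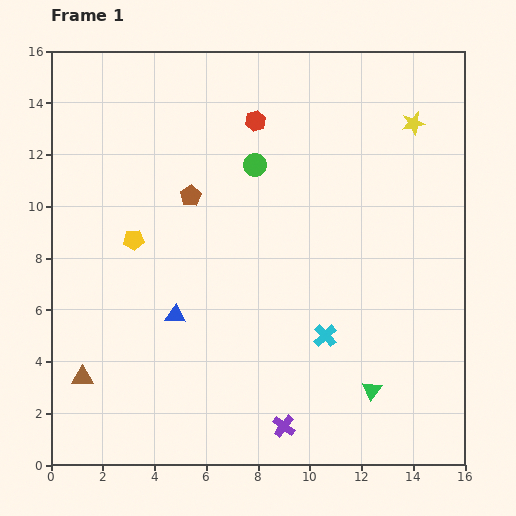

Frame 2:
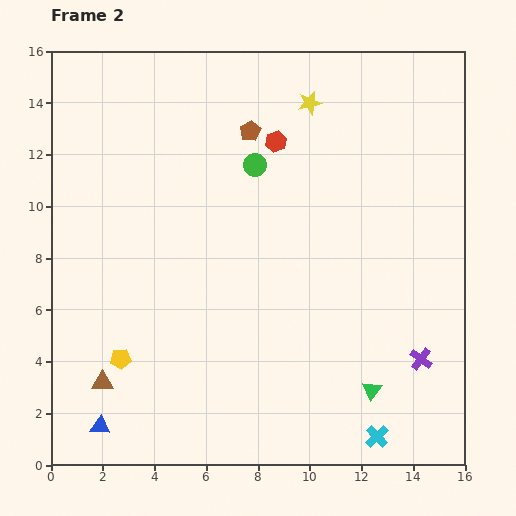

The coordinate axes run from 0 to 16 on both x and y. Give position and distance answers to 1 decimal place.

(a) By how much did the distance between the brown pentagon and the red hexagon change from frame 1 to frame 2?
-2.7

Distance in frame 1: 3.8. Distance in frame 2: 1.1.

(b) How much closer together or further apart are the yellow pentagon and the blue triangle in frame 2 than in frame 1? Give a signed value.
-0.6

Distance in frame 1: 3.3. Distance in frame 2: 2.7.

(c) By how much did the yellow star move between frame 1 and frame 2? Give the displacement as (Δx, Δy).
(-4.0, 0.8)

The yellow star was at (14.0, 13.2) in frame 1 and (10.0, 14.0) in frame 2.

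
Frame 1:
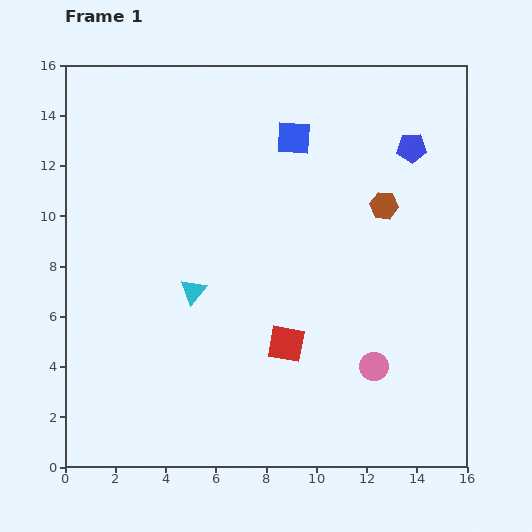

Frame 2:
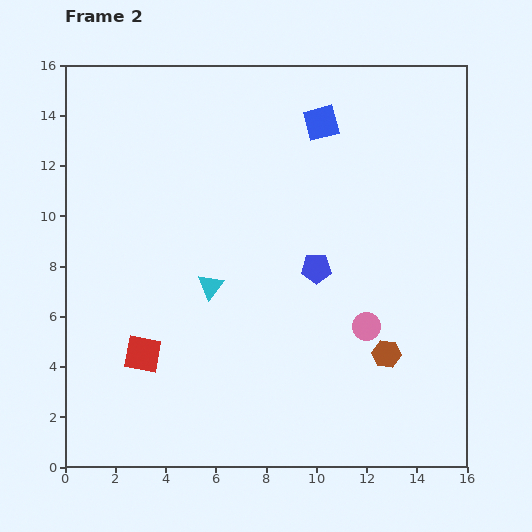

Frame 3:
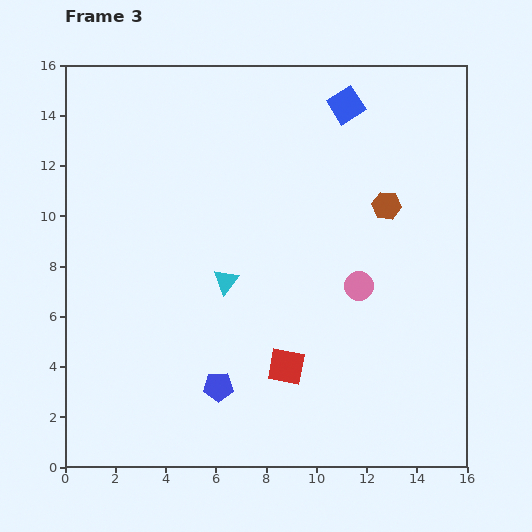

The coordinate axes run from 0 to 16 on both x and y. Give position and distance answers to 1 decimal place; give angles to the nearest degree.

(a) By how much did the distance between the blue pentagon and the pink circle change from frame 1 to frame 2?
-5.8

Distance in frame 1: 8.8. Distance in frame 2: 3.0.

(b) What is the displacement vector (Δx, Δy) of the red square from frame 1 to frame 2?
(-5.7, -0.4)

The red square was at (8.8, 4.9) in frame 1 and (3.1, 4.5) in frame 2.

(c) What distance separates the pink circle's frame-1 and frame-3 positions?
3.3

The pink circle moved from (12.3, 4.0) to (11.7, 7.2), a distance of √(0.6² + 3.2²) ≈ 3.3.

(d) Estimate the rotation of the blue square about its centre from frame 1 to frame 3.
36° counter-clockwise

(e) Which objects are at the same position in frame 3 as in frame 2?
none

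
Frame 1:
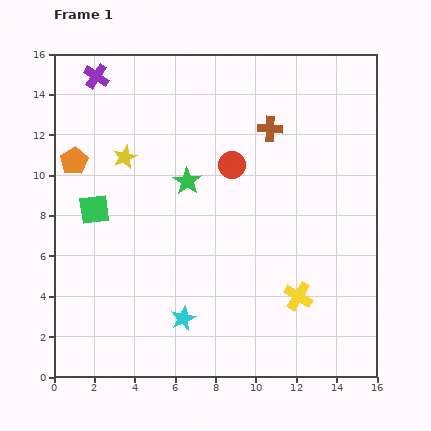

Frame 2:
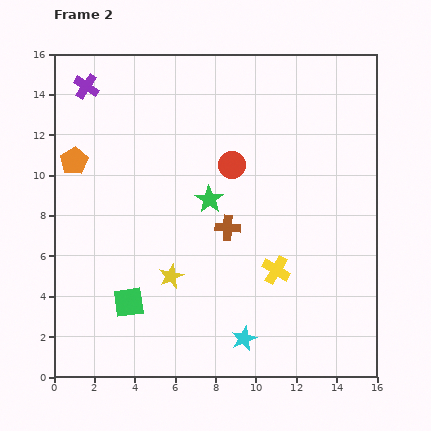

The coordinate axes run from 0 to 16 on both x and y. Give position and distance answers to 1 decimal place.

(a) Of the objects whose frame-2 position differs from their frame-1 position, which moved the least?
the purple cross

(moved 0.7)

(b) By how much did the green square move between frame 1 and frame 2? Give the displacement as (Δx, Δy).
(1.7, -4.6)

The green square was at (2.0, 8.3) in frame 1 and (3.7, 3.7) in frame 2.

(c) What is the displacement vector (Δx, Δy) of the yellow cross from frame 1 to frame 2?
(-1.1, 1.3)

The yellow cross was at (12.1, 4.0) in frame 1 and (11.0, 5.3) in frame 2.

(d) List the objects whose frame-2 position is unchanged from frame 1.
the orange pentagon, the red circle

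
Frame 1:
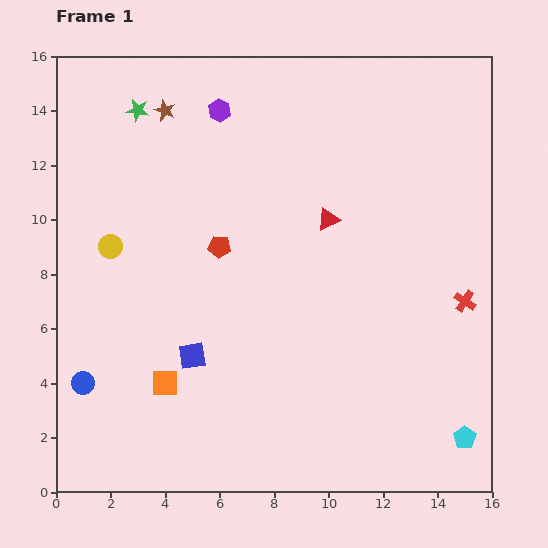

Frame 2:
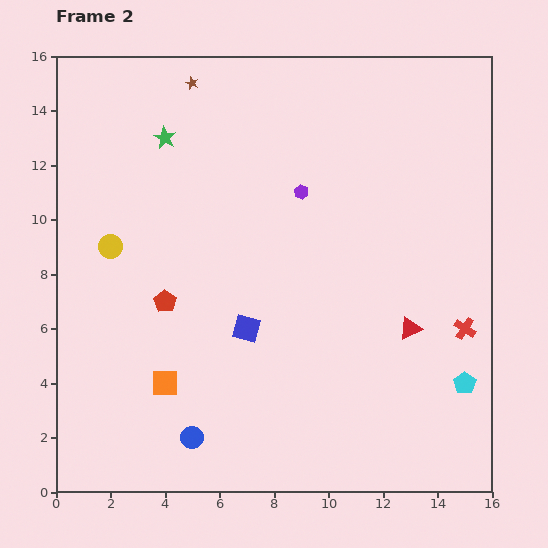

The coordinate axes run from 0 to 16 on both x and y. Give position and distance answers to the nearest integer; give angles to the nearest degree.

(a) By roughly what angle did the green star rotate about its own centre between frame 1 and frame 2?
20° clockwise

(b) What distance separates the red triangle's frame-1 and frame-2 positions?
5

The red triangle moved from (10, 10) to (13, 6), a distance of √(3² + 4²) ≈ 5.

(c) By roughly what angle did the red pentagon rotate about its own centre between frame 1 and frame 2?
29° clockwise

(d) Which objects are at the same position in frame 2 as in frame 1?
the orange square, the yellow circle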